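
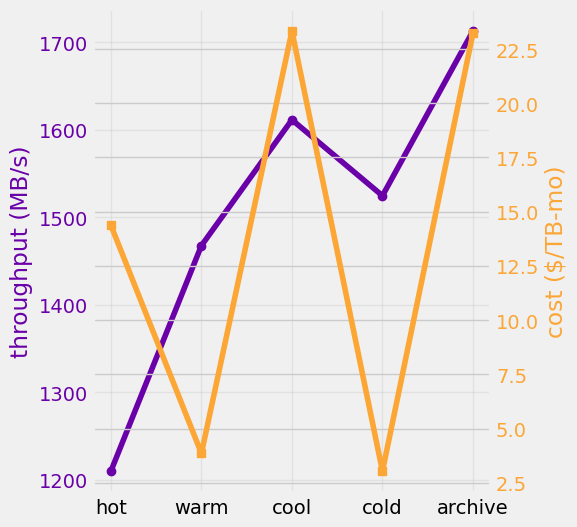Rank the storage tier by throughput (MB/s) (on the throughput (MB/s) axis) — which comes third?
cold

Top 4 (on the throughput (MB/s) axis): archive ≈ 1700, cool ≈ 1600, cold ≈ 1500, warm ≈ 1450.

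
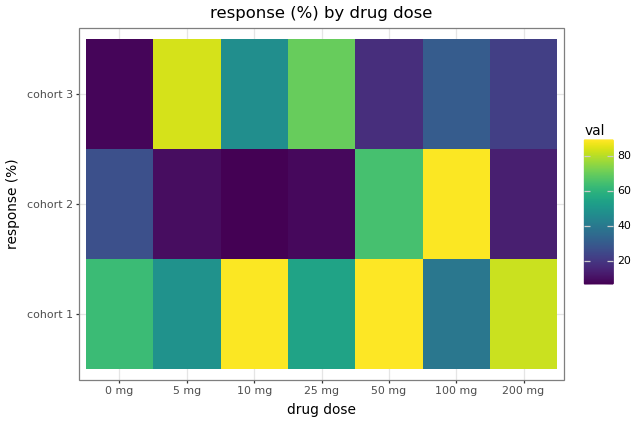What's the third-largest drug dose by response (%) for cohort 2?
Top 4 for cohort 2: 100 mg ≈ 90, 50 mg ≈ 70, 0 mg ≈ 30, 200 mg ≈ 10.

0 mg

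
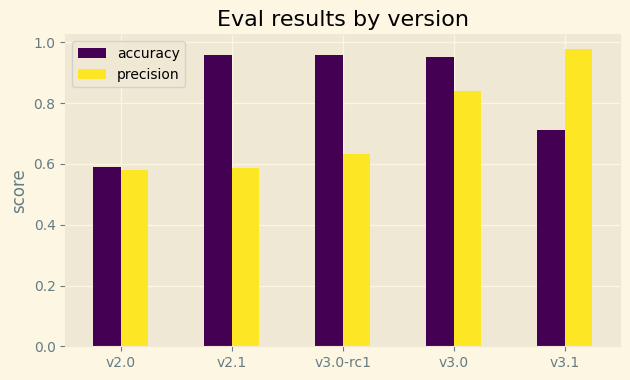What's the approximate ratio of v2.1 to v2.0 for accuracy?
v2.1 ≈ 1.0, v2.0 ≈ 0.6; 1.0/0.6 ≈ 1.67.

≈ 1.67×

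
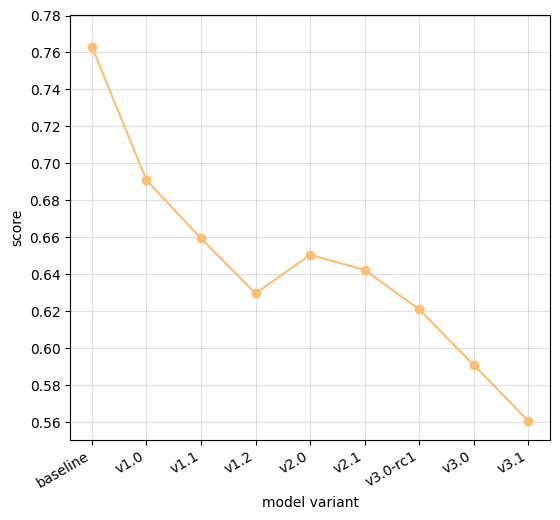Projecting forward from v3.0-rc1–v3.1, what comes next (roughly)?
Last three: 0.62, 0.60, 0.56 → slope ≈ -0.03/step → next ≈ 0.53.

≈ 0.53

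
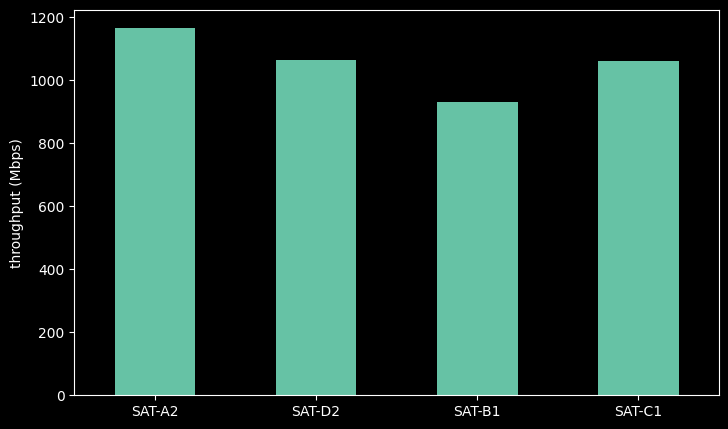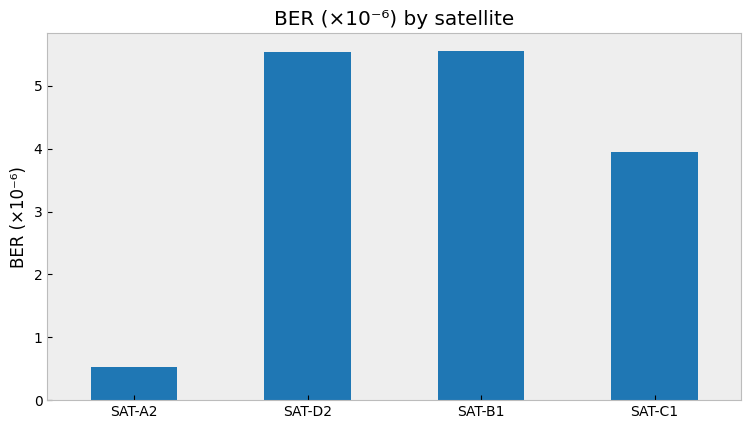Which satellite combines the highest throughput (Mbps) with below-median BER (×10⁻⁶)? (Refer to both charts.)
Chart 2 median BER (×10⁻⁶) ≈ 5; below-median satellites: SAT-A2, SAT-C1. Among those, SAT-A2 has the highest throughput (Mbps) (≈ 1200).

SAT-A2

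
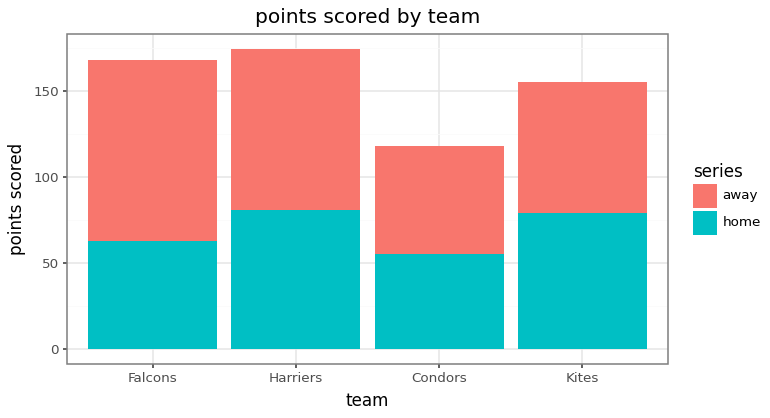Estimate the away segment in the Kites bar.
away top ≈ 160, bottom ≈ 80; segment ≈ 80.

≈ 80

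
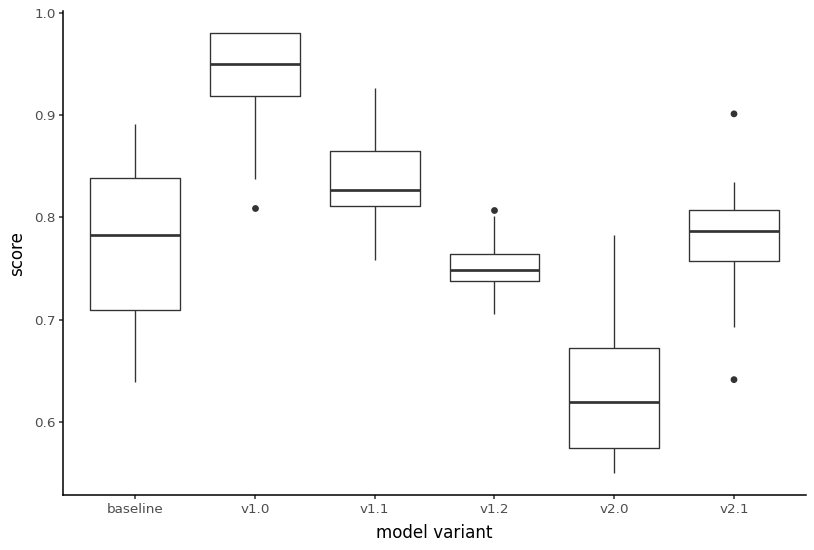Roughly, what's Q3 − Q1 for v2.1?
≈ 0.05

Q3 ≈ 0.80, Q1 ≈ 0.75; IQR ≈ 0.05.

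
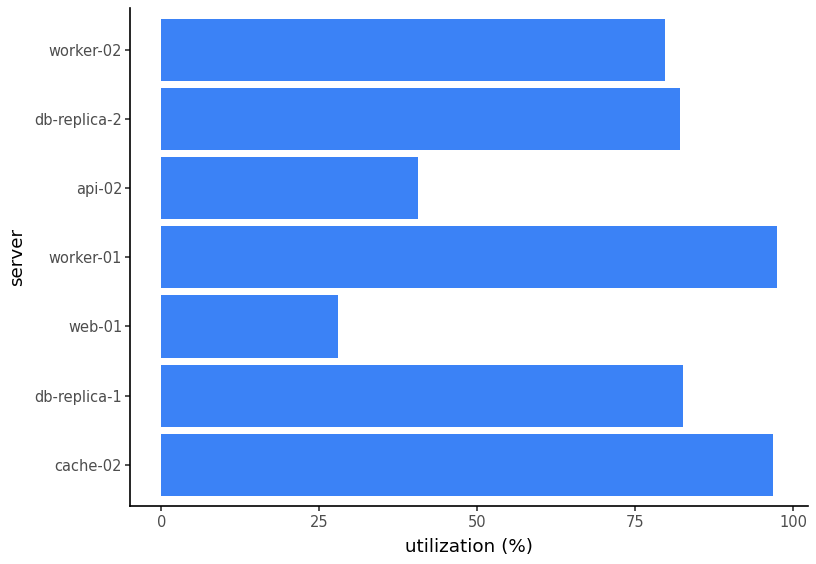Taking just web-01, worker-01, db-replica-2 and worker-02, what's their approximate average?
(30 + 100 + 80 + 80) / 4 ≈ 72.

≈ 72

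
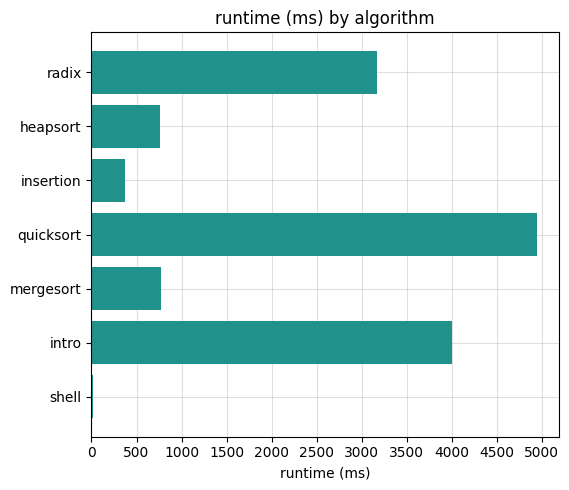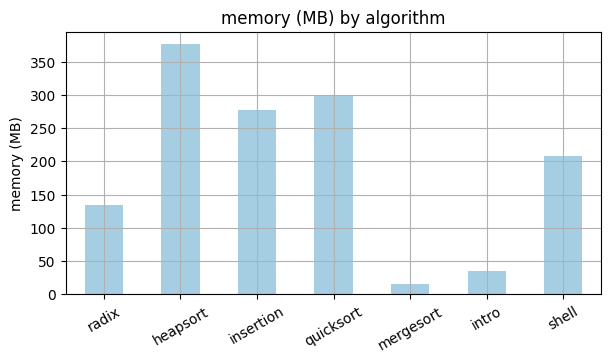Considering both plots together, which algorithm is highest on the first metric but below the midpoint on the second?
Chart 2 median memory (MB) ≈ 200; below-median algorithms: radix, mergesort, intro. Among those, intro has the highest runtime (ms) (≈ 4000).

intro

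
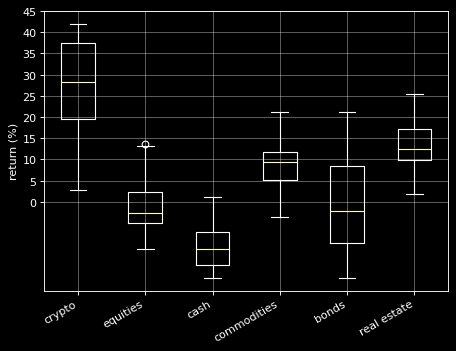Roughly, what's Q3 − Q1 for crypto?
≈ 20

Q3 ≈ 40, Q1 ≈ 20; IQR ≈ 20.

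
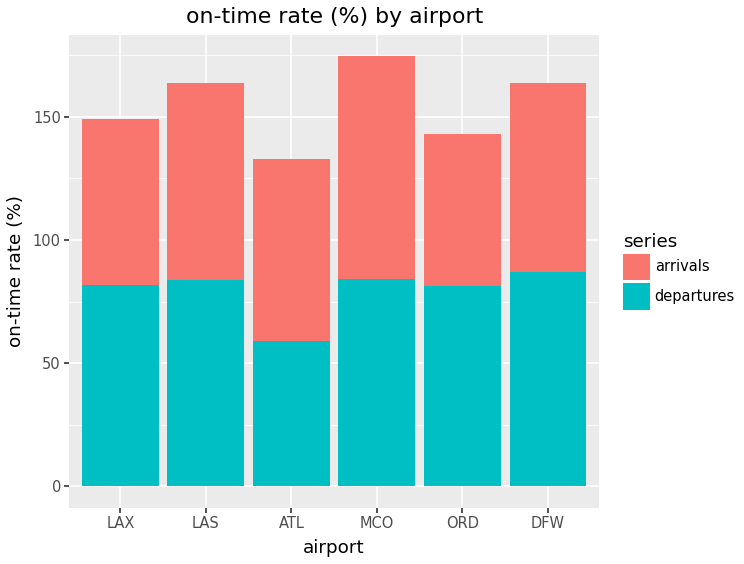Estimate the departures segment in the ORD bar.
≈ 80

departures top ≈ 80, bottom ≈ 0; segment ≈ 80.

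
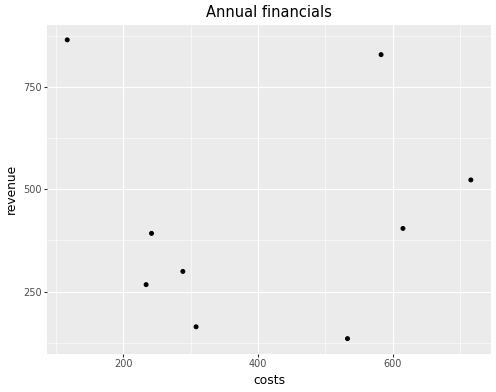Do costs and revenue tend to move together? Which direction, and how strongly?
Points are roughly uncorrelated; weak (|r| ≈ 0.0).

no clear correlation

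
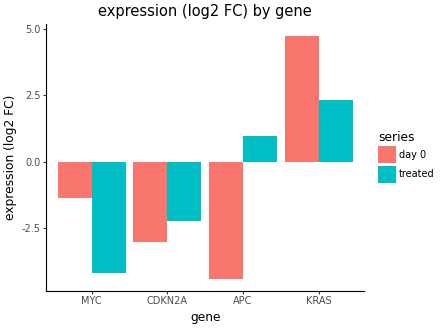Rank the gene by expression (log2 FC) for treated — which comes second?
APC

Top 3 for treated: KRAS ≈ 2, APC ≈ 1, CDKN2A ≈ -2.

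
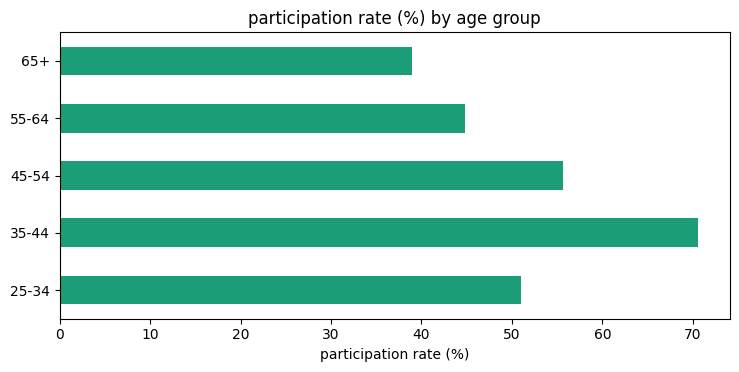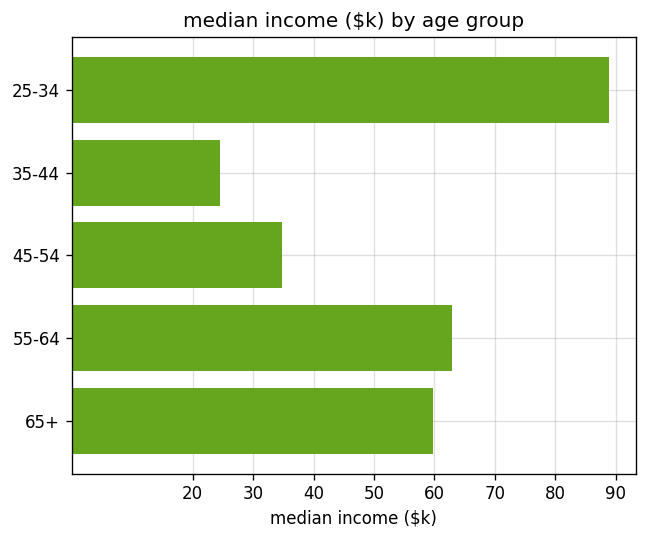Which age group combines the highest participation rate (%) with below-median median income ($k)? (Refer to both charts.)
Chart 2 median median income ($k) ≈ 60; below-median age groups: 35-44, 45-54. Among those, 35-44 has the highest participation rate (%) (≈ 70).

35-44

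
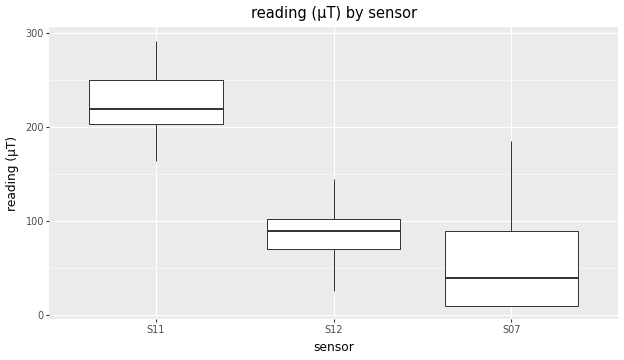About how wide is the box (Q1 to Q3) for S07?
Q3 ≈ 80, Q1 ≈ 0; IQR ≈ 80.

≈ 80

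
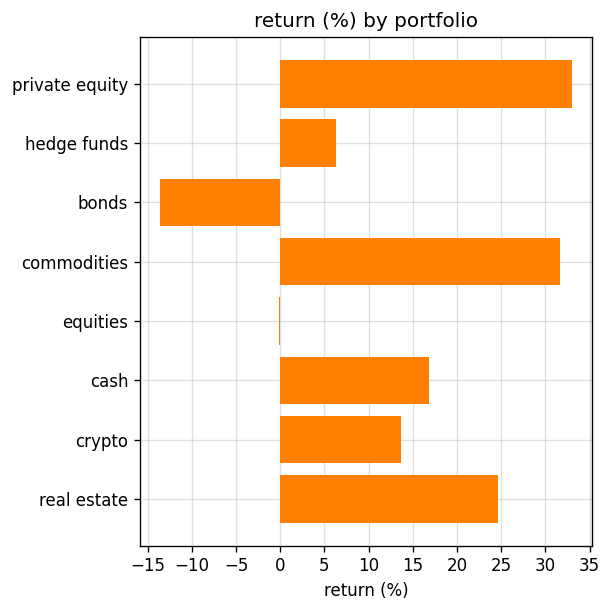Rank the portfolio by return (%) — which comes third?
Top 4: private equity ≈ 35, commodities ≈ 30, real estate ≈ 25, cash ≈ 15.

real estate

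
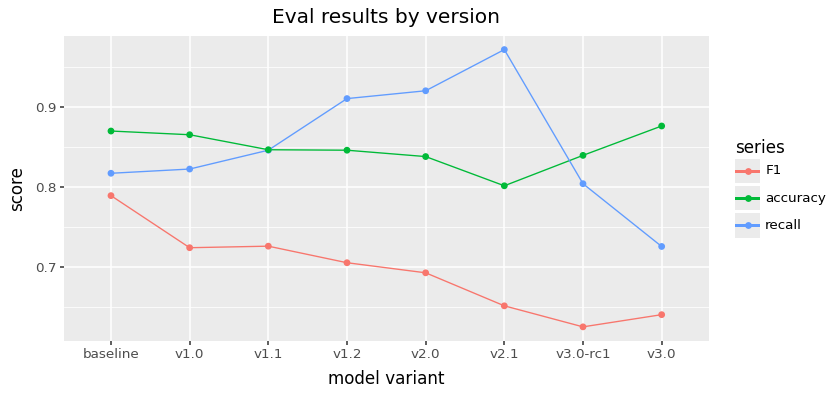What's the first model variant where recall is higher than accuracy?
v1.2

v1.1: recall ≈ 0.85 vs accuracy ≈ 0.85 (not yet); v1.2: recall ≈ 0.90 vs accuracy ≈ 0.85 (first crossover).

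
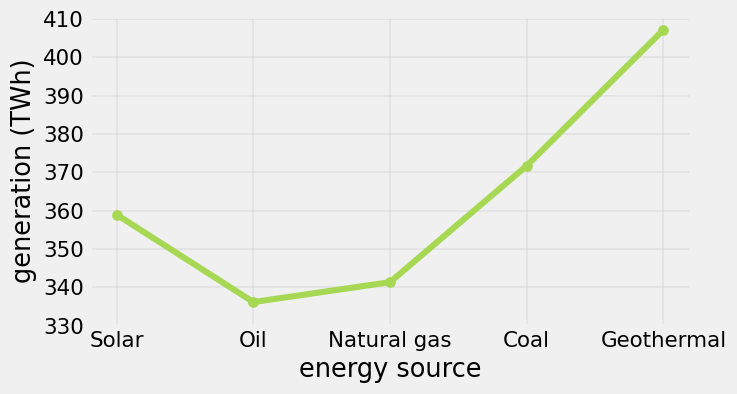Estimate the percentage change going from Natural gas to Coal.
≈ +8.8%

Natural gas ≈ 340, Coal ≈ 370; (370 − 340) / 340 ≈ +8.8%.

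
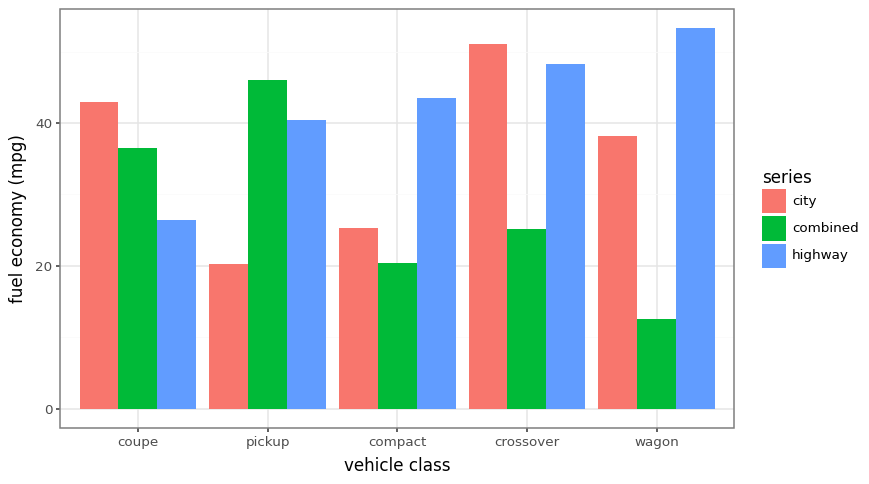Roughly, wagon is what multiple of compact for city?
wagon ≈ 40, compact ≈ 25; 40/25 ≈ 1.6.

≈ 1.6×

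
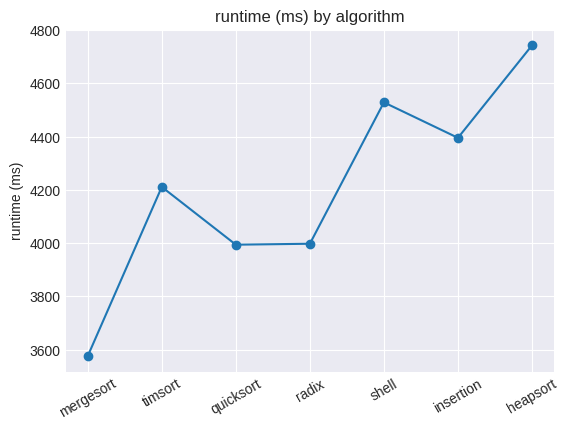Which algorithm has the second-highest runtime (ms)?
shell

Top 3: heapsort ≈ 4700, shell ≈ 4500, insertion ≈ 4400.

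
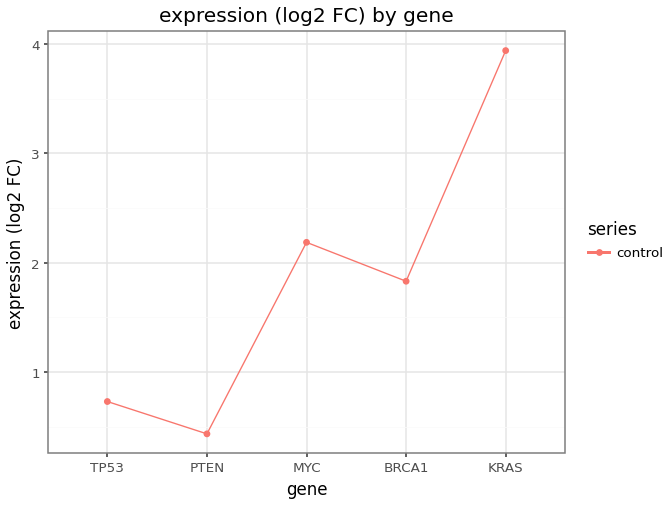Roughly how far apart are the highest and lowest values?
≈ 3.5

Max KRAS ≈ 4.0, min PTEN ≈ 0.5; range ≈ 3.5.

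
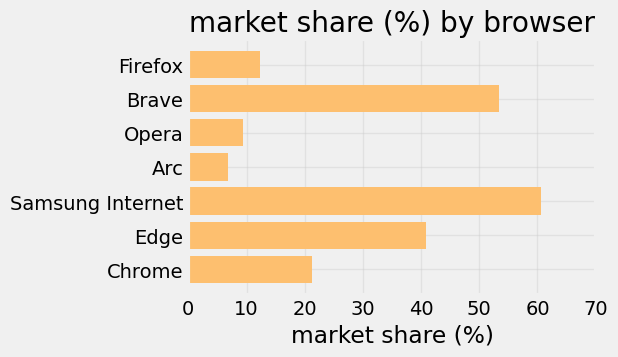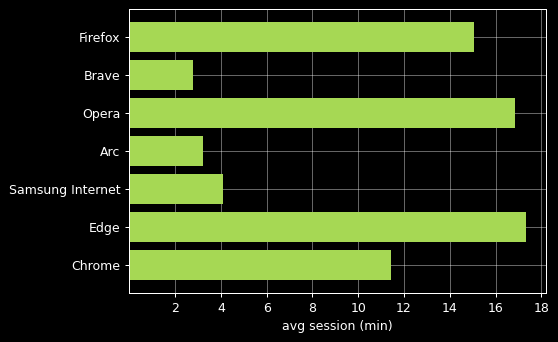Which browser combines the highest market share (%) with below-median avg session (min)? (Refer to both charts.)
Chart 2 median avg session (min) ≈ 12; below-median browsers: Brave, Arc, Samsung Internet. Among those, Samsung Internet has the highest market share (%) (≈ 60).

Samsung Internet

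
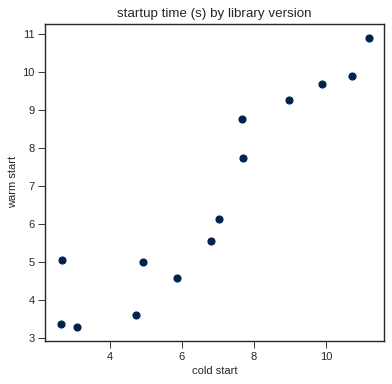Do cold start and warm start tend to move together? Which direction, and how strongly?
Points are positively correlated; strong (|r| ≈ 0.9).

positive, strong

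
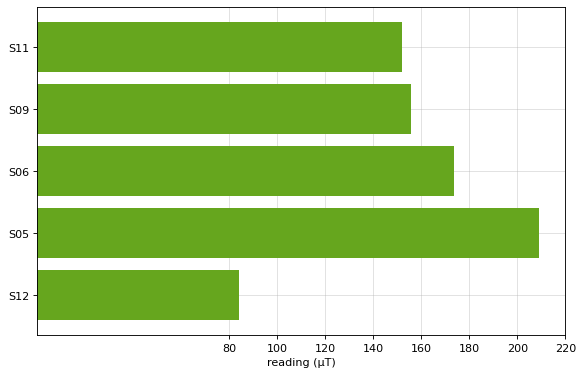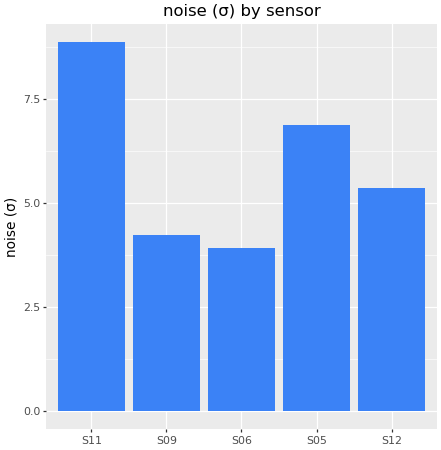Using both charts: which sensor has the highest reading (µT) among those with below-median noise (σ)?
S06

Chart 2 median noise (σ) ≈ 5; below-median sensors: S09, S06. Among those, S06 has the highest reading (µT) (≈ 180).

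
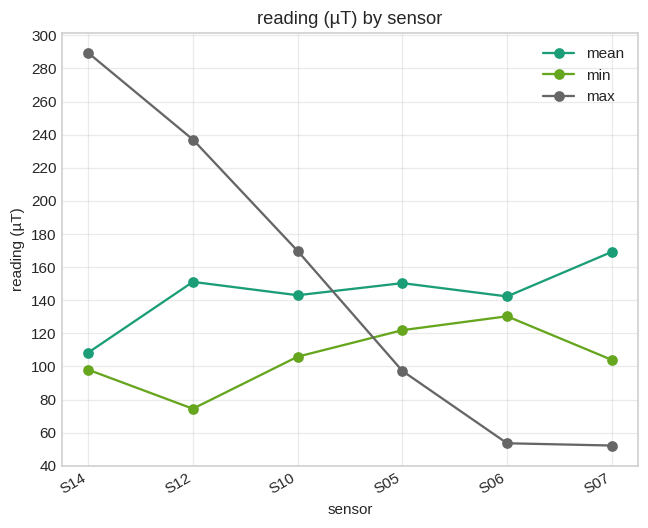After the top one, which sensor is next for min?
Top 3 for min: S06 ≈ 140, S05 ≈ 120, S10 ≈ 100.

S05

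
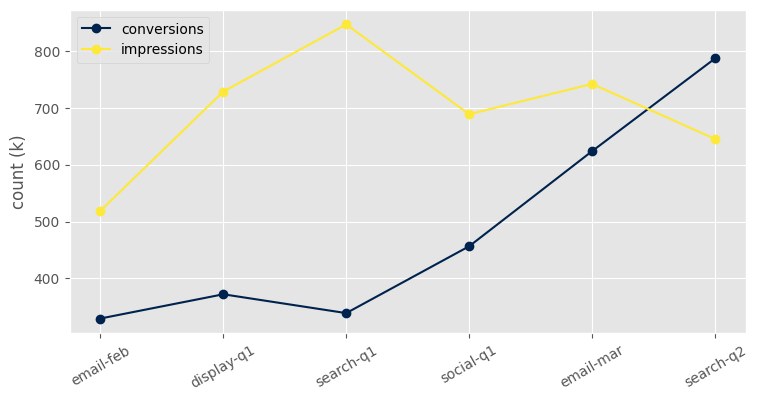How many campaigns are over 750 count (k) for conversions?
1

Above 750: search-q2.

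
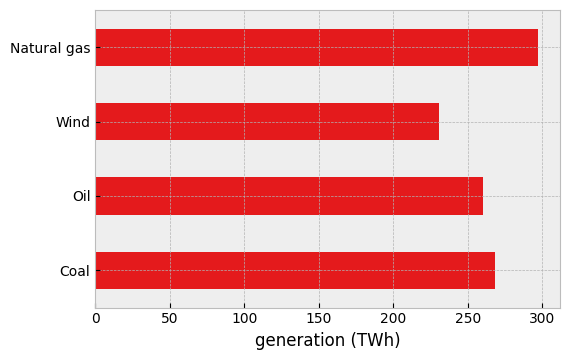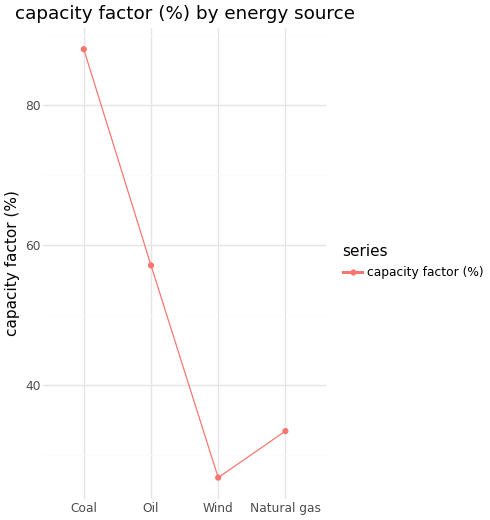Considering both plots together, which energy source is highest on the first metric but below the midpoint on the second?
Natural gas

Chart 2 median capacity factor (%) ≈ 50; below-median energy sources: Wind, Natural gas. Among those, Natural gas has the highest generation (TWh) (≈ 300).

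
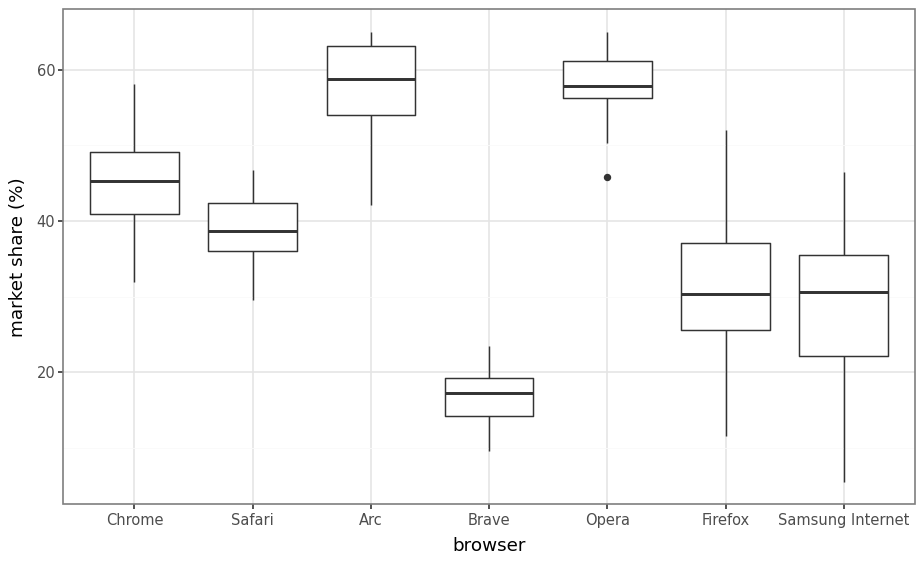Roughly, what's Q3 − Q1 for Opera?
Q3 ≈ 60, Q1 ≈ 55; IQR ≈ 5.

≈ 5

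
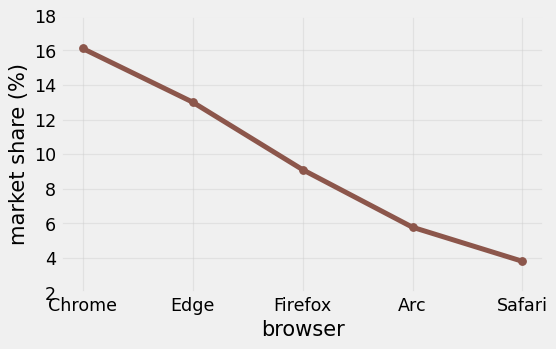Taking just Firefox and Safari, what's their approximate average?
≈ 7

(10 + 4) / 2 ≈ 7.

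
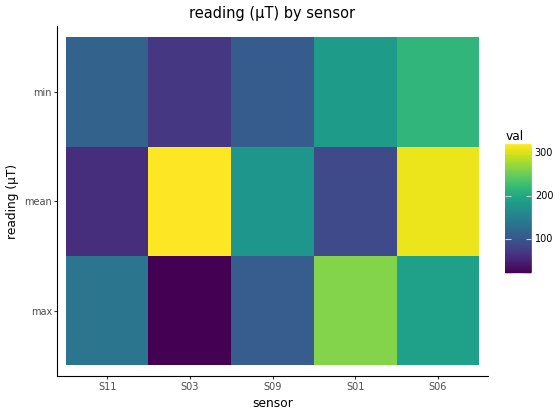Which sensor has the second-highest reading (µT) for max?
S06

Top 3 for max: S01 ≈ 250, S06 ≈ 200, S11 ≈ 125.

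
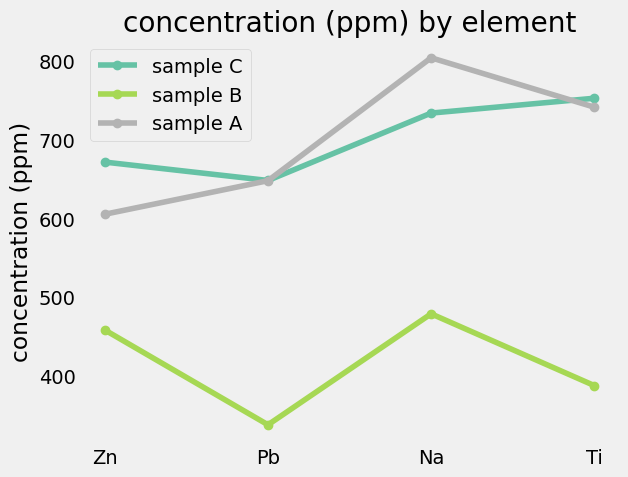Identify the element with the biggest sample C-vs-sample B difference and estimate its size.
Ti: sample C ≈ 750, sample B ≈ 400 → gap ≈ 350. Next-largest (Pb) is only ≈ 300.

Ti, ≈ 350 ppm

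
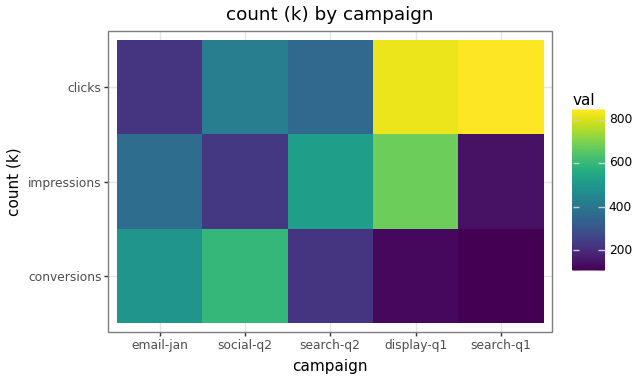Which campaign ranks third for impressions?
email-jan

Top 4 for impressions: display-q1 ≈ 700, search-q2 ≈ 500, email-jan ≈ 400, social-q2 ≈ 200.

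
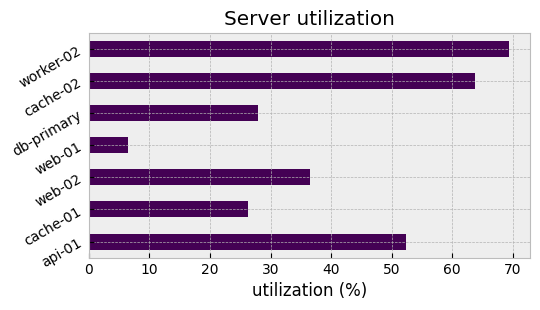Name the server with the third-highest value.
Top 4: worker-02 ≈ 70, cache-02 ≈ 60, api-01 ≈ 50, web-02 ≈ 40.

api-01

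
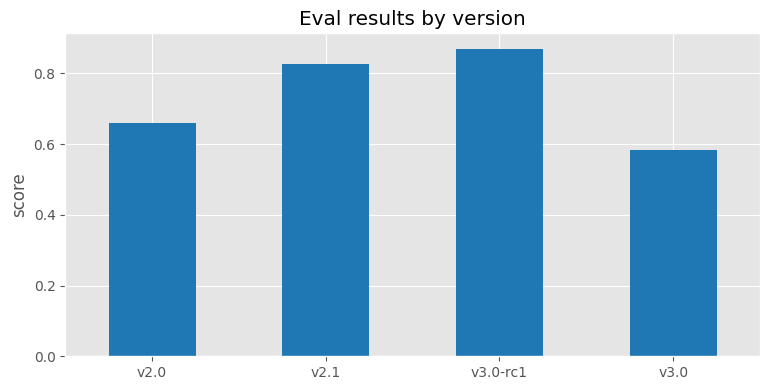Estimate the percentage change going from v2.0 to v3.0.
v2.0 ≈ 0.7, v3.0 ≈ 0.6; (0.6 − 0.7) / 0.7 ≈ -14.3%.

≈ -14.3%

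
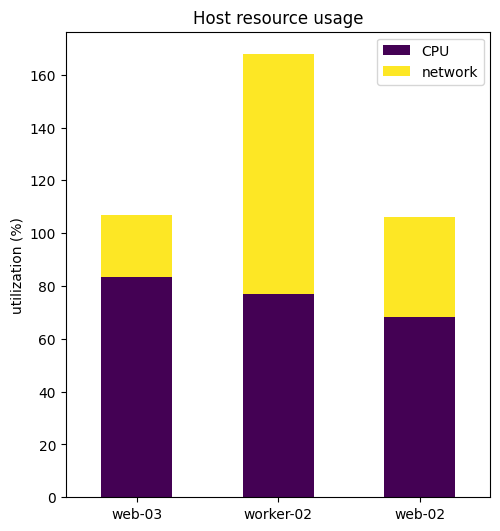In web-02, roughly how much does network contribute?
≈ 40

network top ≈ 100, bottom ≈ 60; segment ≈ 40.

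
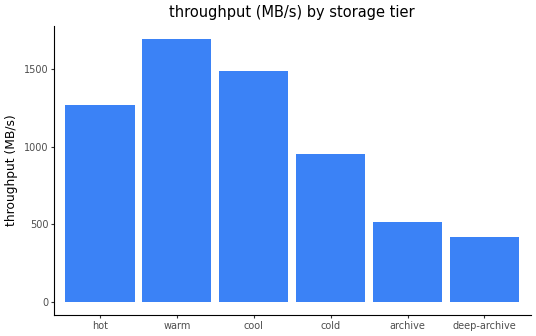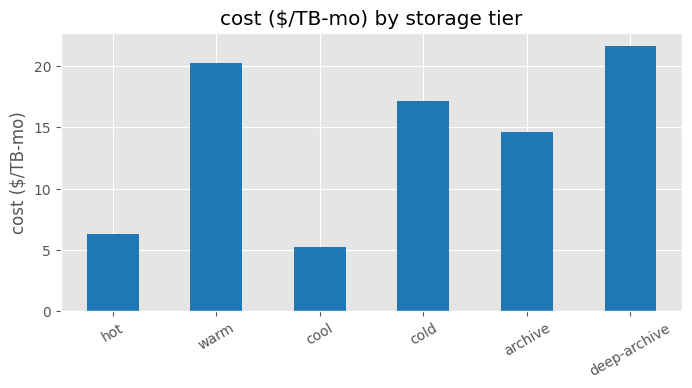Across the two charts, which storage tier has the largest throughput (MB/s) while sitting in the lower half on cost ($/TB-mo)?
cool

Chart 2 median cost ($/TB-mo) ≈ 16; below-median storage tiers: hot, cool, archive. Among those, cool has the highest throughput (MB/s) (≈ 1400).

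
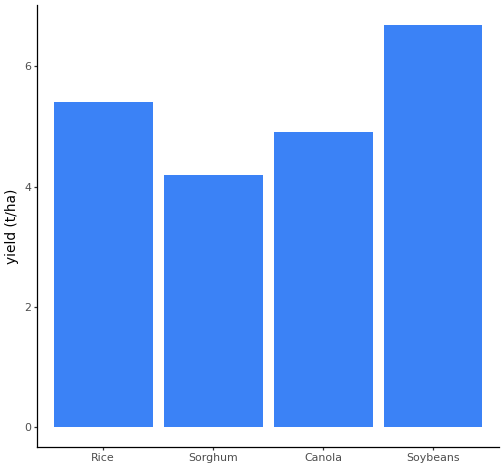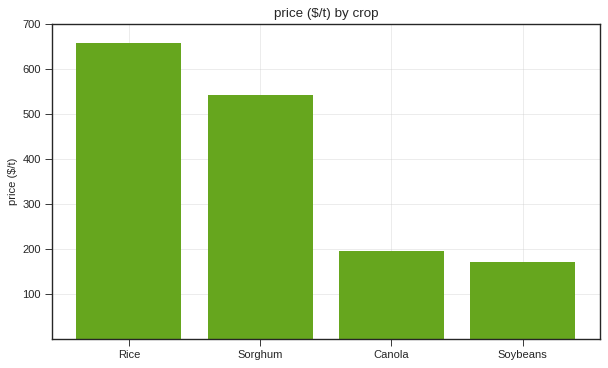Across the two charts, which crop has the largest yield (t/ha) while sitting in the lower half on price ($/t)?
Chart 2 median price ($/t) ≈ 400; below-median crops: Canola, Soybeans. Among those, Soybeans has the highest yield (t/ha) (≈ 7).

Soybeans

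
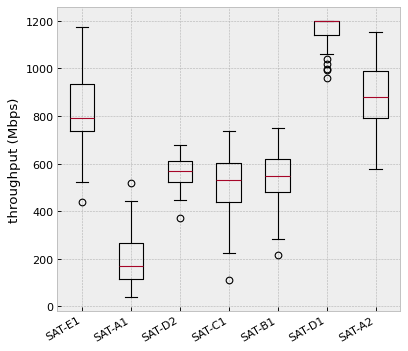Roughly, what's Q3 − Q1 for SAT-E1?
≈ 200

Q3 ≈ 900, Q1 ≈ 700; IQR ≈ 200.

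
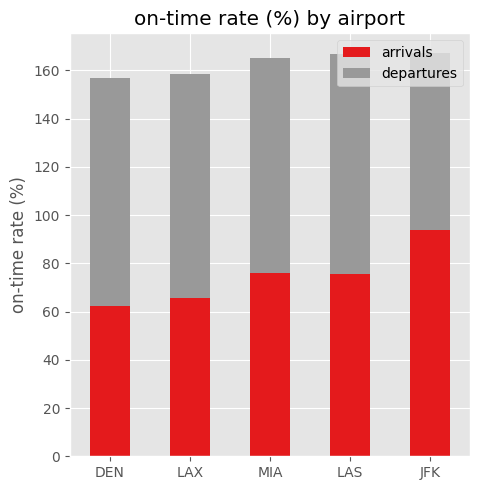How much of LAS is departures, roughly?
departures top ≈ 160, bottom ≈ 80; segment ≈ 80.

≈ 80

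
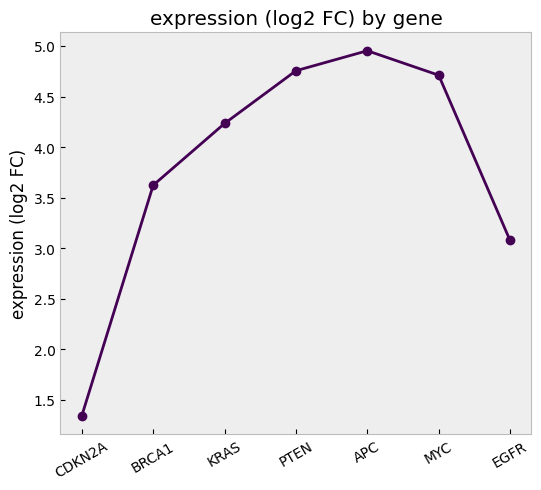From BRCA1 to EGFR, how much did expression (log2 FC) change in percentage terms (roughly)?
BRCA1 ≈ 3.5, EGFR ≈ 3.0; (3.0 − 3.5) / 3.5 ≈ -14.3%.

≈ -14.3%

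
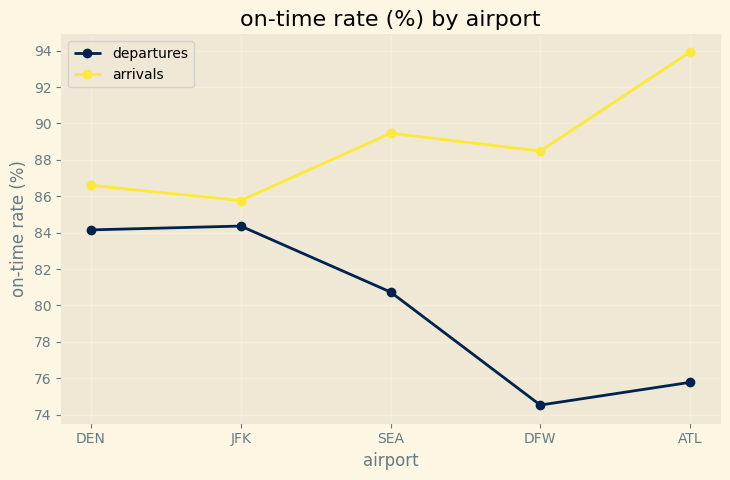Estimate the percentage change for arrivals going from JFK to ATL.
≈ +9.3%

JFK ≈ 86, ATL ≈ 94; (94 − 86) / 86 ≈ +9.3%.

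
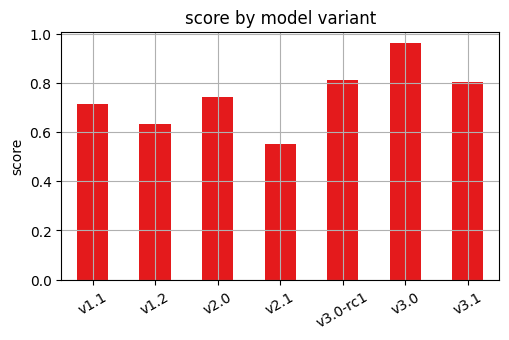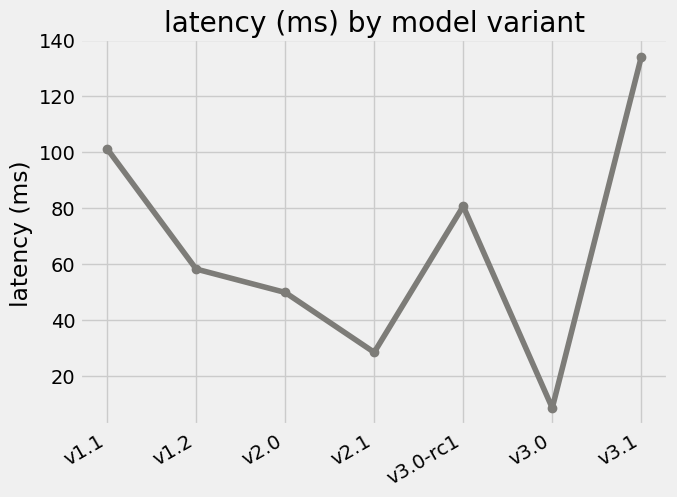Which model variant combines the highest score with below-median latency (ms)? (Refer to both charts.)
Chart 2 median latency (ms) ≈ 60; below-median model variants: v2.0, v2.1, v3.0. Among those, v3.0 has the highest score (≈ 1).

v3.0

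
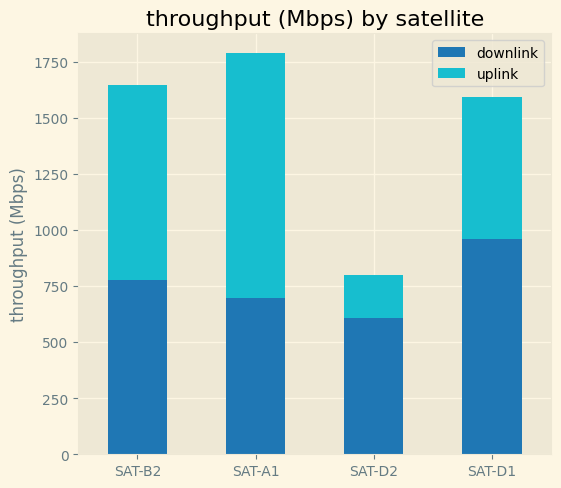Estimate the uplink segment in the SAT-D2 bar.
uplink top ≈ 800, bottom ≈ 600; segment ≈ 200.

≈ 200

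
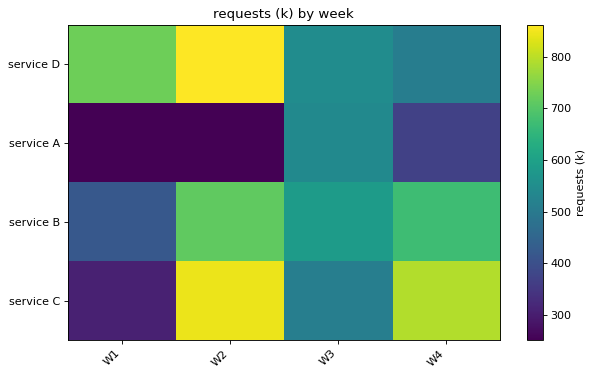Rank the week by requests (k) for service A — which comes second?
W4

Top 3 for service A: W3 ≈ 500, W4 ≈ 400, W2 ≈ 300.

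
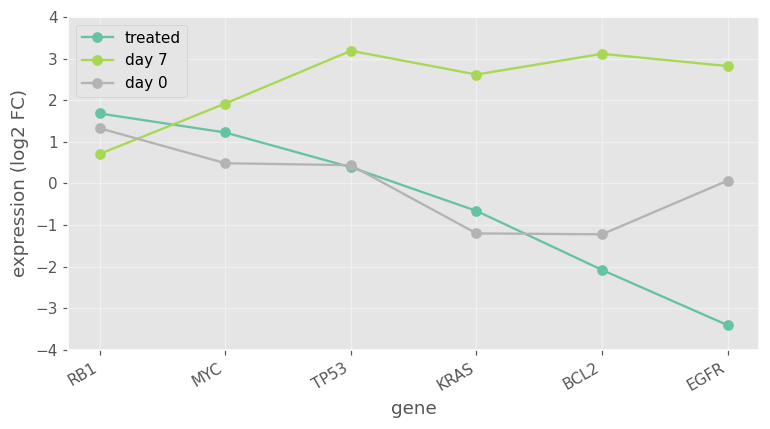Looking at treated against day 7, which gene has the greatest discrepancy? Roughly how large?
EGFR, ≈ 6 log2 FC

EGFR: treated ≈ -3, day 7 ≈ 3 → gap ≈ 6. Next-largest (BCL2) is only ≈ 5.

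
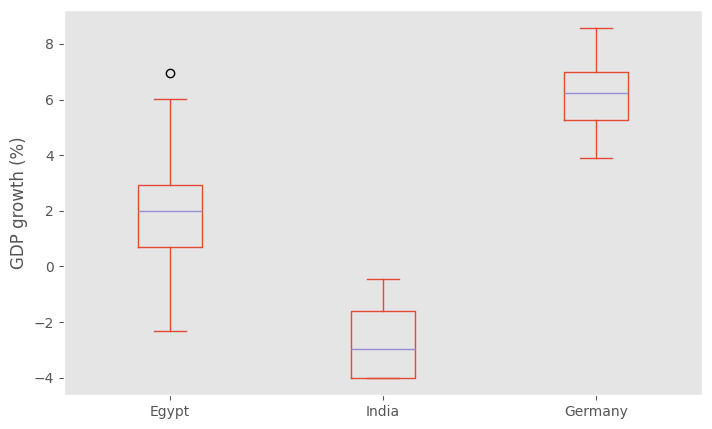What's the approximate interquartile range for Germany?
Q3 ≈ 7, Q1 ≈ 5; IQR ≈ 2.

≈ 2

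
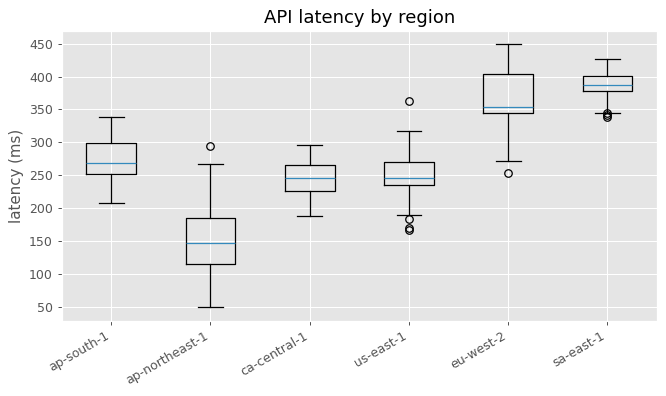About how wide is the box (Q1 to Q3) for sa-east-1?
≈ 20

Q3 ≈ 400, Q1 ≈ 380; IQR ≈ 20.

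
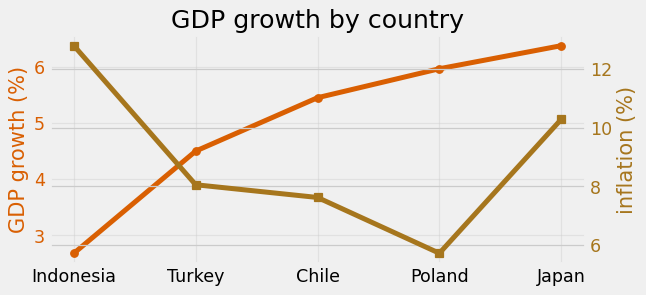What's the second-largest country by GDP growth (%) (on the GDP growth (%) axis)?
Poland

Top 3 (on the GDP growth (%) axis): Japan ≈ 6.5, Poland ≈ 6.0, Chile ≈ 5.5.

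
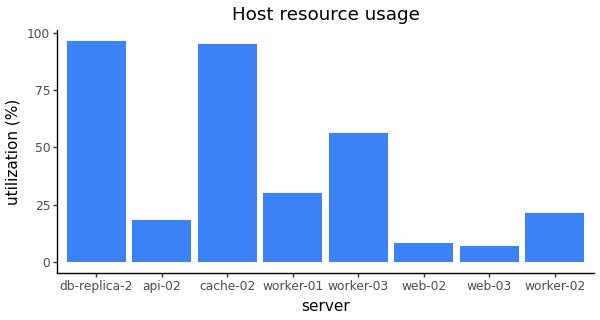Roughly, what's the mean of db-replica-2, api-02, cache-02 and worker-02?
(100 + 20 + 100 + 20) / 4 ≈ 60.

≈ 60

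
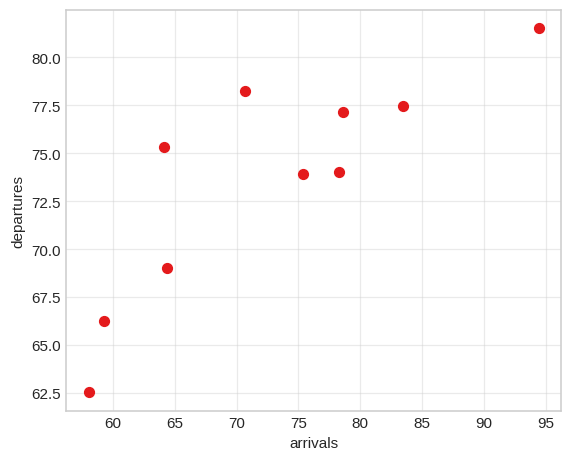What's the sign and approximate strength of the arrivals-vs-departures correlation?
positive, strong

Points are positively correlated; strong (|r| ≈ 0.8).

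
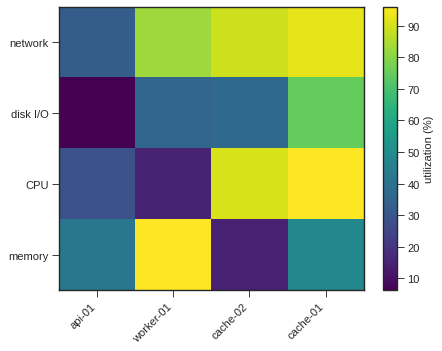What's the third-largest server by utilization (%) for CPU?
api-01

Top 4 for CPU: cache-01 ≈ 100, cache-02 ≈ 90, api-01 ≈ 30, worker-01 ≈ 10.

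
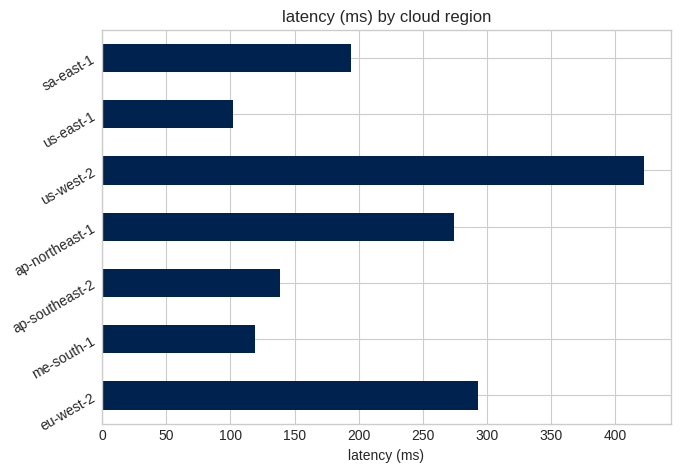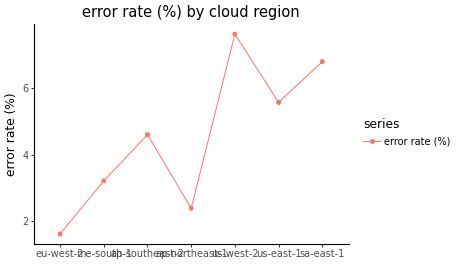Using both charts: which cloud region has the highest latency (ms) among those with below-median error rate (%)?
eu-west-2

Chart 2 median error rate (%) ≈ 5; below-median cloud regions: eu-west-2, me-south-1, ap-northeast-1. Among those, eu-west-2 has the highest latency (ms) (≈ 300).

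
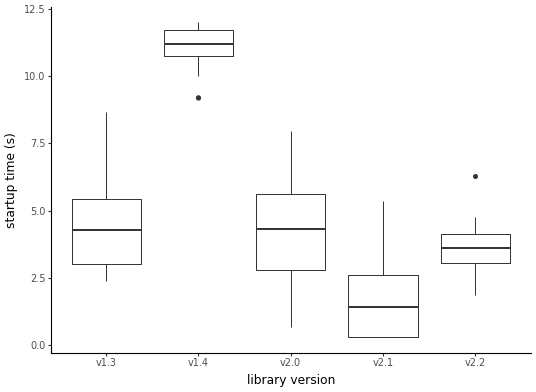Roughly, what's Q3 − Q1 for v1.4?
≈ 1

Q3 ≈ 12, Q1 ≈ 11; IQR ≈ 1.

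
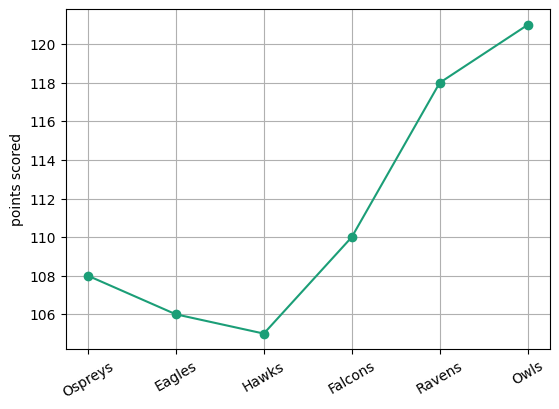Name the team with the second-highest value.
Top 3: Owls ≈ 120, Ravens ≈ 118, Falcons ≈ 110.

Ravens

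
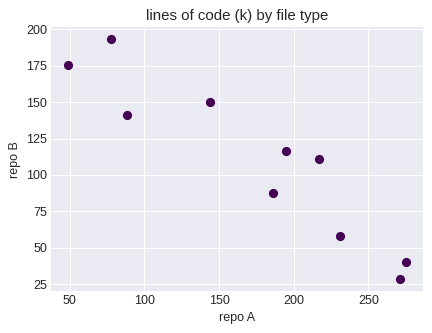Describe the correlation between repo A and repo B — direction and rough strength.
Points are negatively correlated; strong (|r| ≈ 0.9).

negative, strong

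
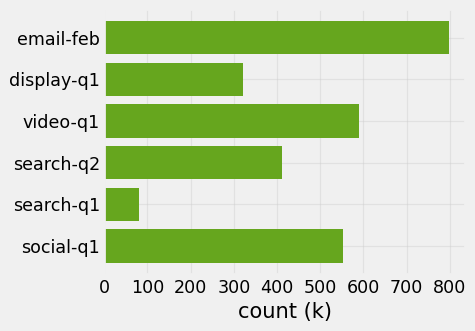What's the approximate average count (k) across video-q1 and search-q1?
≈ 350

(600 + 100) / 2 ≈ 350.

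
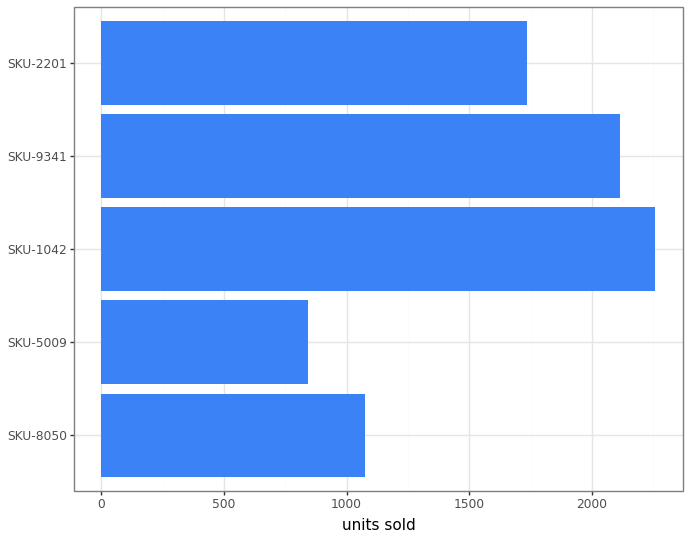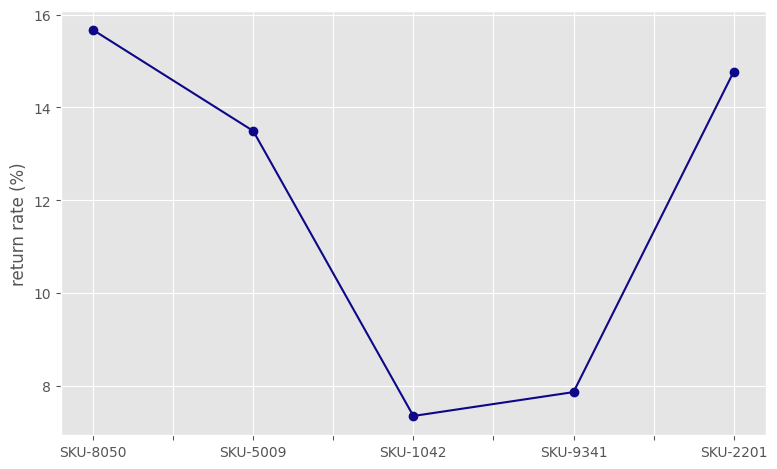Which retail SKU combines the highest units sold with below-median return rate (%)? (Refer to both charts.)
Chart 2 median return rate (%) ≈ 14; below-median retail SKUs: SKU-1042, SKU-9341. Among those, SKU-1042 has the highest units sold (≈ 2500).

SKU-1042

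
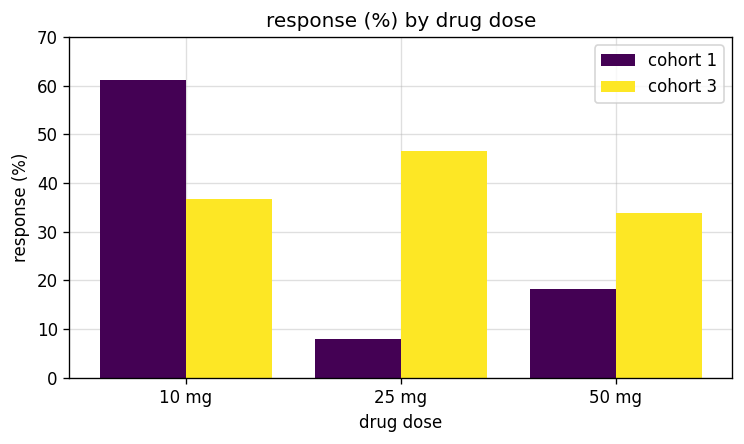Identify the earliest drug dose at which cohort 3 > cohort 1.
25 mg

10 mg: cohort 3 ≈ 40 vs cohort 1 ≈ 60 (not yet); 25 mg: cohort 3 ≈ 50 vs cohort 1 ≈ 10 (first crossover).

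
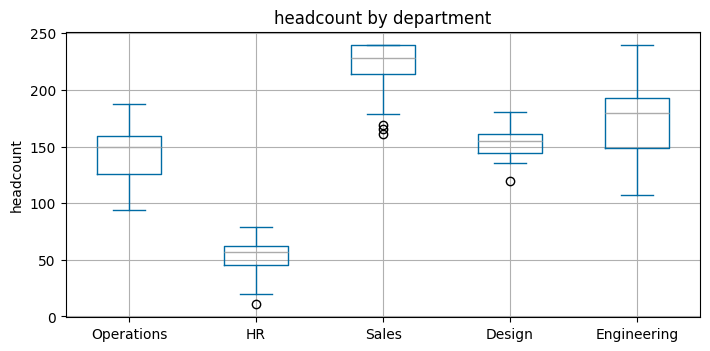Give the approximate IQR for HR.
Q3 ≈ 60, Q1 ≈ 40; IQR ≈ 20.

≈ 20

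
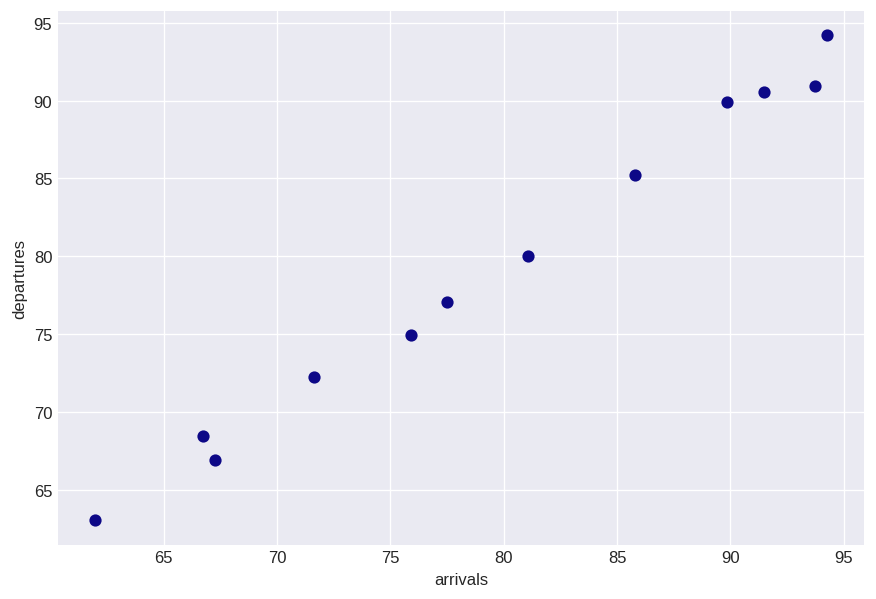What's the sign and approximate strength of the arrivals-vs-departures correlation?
Points are positively correlated; strong (|r| ≈ 1.0).

positive, strong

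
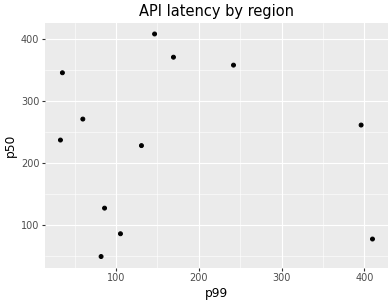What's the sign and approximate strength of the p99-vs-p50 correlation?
Points are roughly uncorrelated; weak (|r| ≈ 0.1).

no clear correlation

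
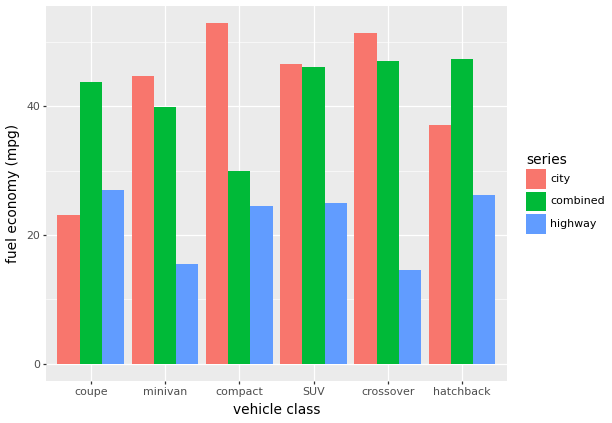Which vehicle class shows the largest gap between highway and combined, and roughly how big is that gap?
crossover: highway ≈ 15, combined ≈ 45 → gap ≈ 30. Next-largest (minivan) is only ≈ 25.

crossover, ≈ 30 mpg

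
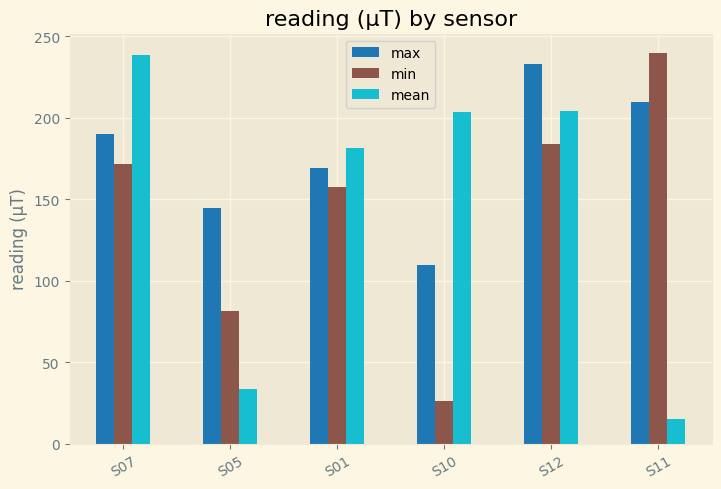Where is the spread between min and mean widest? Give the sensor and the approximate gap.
S11, ≈ 220 µT

S11: min ≈ 240, mean ≈ 20 → gap ≈ 220. Next-largest (S10) is only ≈ 180.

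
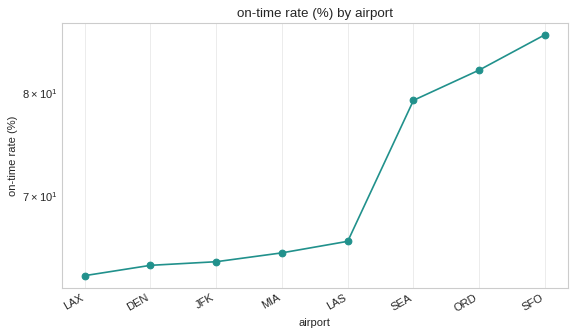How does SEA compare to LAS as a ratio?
SEA ≈ 80, LAS ≈ 66; 80/66 ≈ 1.21.

≈ 1.21×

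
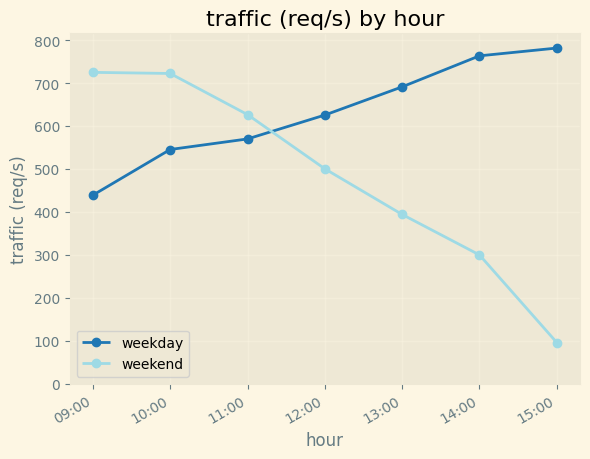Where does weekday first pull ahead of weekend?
11:00: weekday ≈ 600 vs weekend ≈ 600 (not yet); 12:00: weekday ≈ 600 vs weekend ≈ 500 (first crossover).

12:00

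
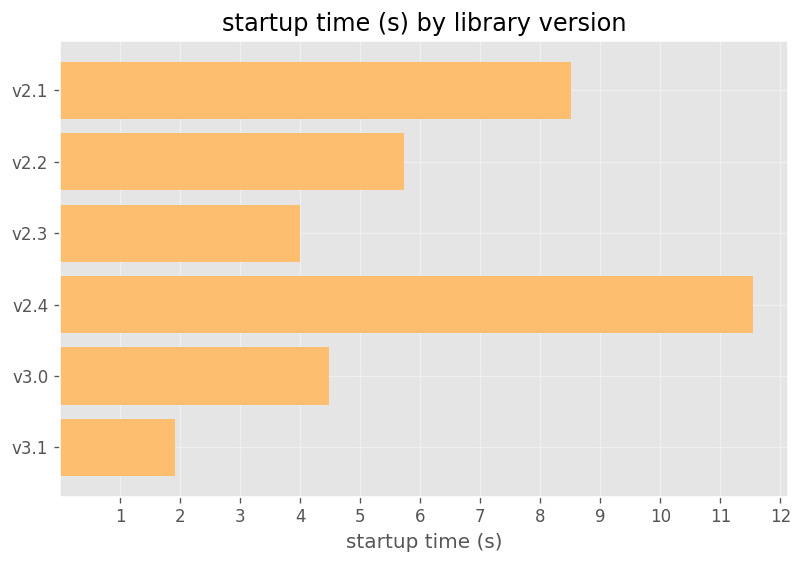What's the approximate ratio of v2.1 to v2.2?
≈ 1.5×

v2.1 ≈ 9, v2.2 ≈ 6; 9/6 ≈ 1.5.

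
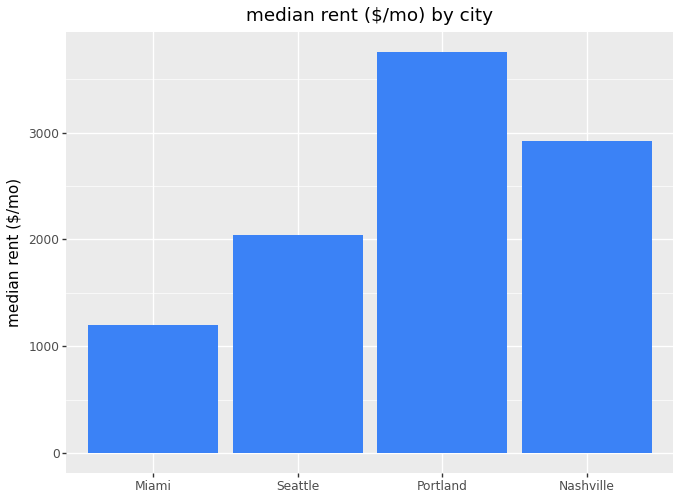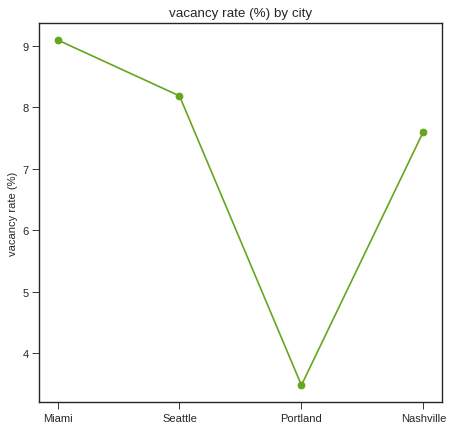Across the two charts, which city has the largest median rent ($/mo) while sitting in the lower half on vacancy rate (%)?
Portland

Chart 2 median vacancy rate (%) ≈ 8; below-median cities: Portland, Nashville. Among those, Portland has the highest median rent ($/mo) (≈ 4000).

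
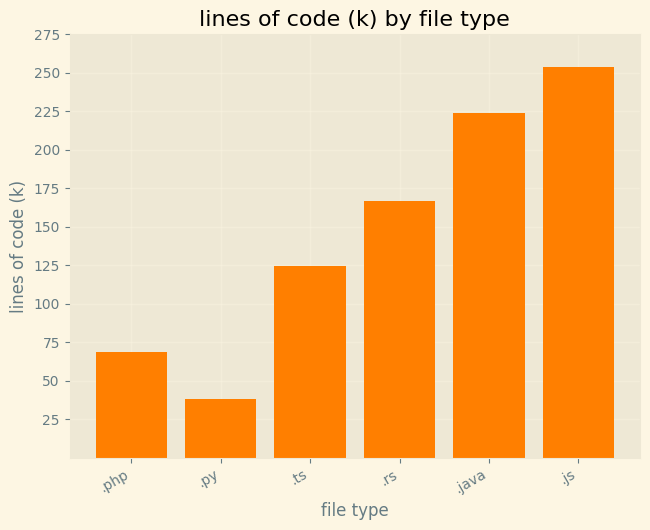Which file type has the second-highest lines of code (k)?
.java

Top 3: .js ≈ 250, .java ≈ 225, .rs ≈ 175.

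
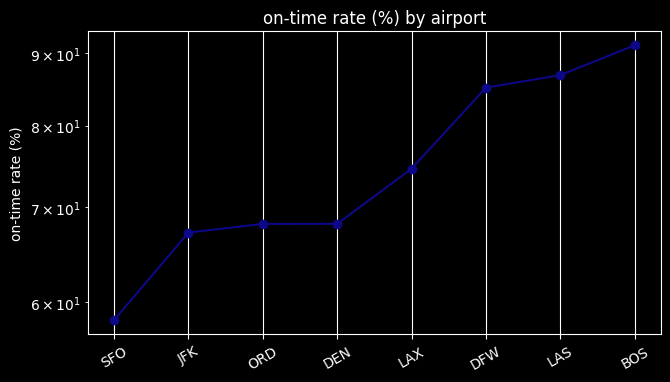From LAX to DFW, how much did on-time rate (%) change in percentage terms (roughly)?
LAX ≈ 75, DFW ≈ 85; (85 − 75) / 75 ≈ +13.3%.

≈ +13.3%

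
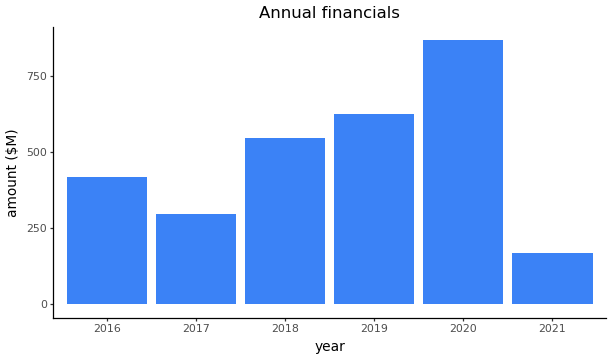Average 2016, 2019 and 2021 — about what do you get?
≈ 400

(400 + 600 + 200) / 3 ≈ 400.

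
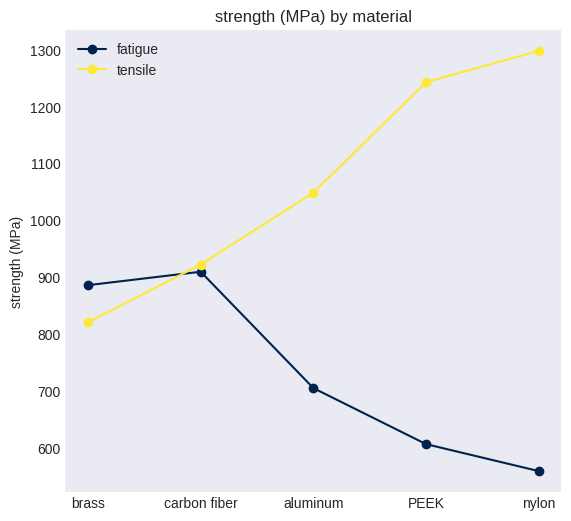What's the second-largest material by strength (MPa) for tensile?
Top 3 for tensile: nylon ≈ 1300, PEEK ≈ 1200, aluminum ≈ 1000.

PEEK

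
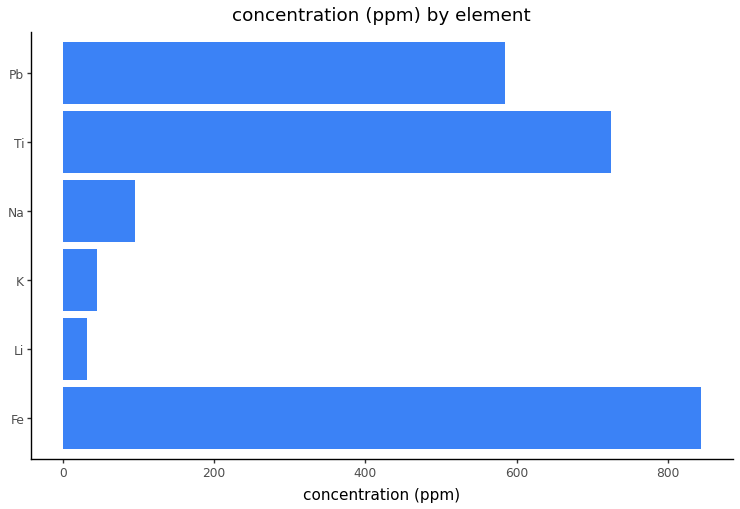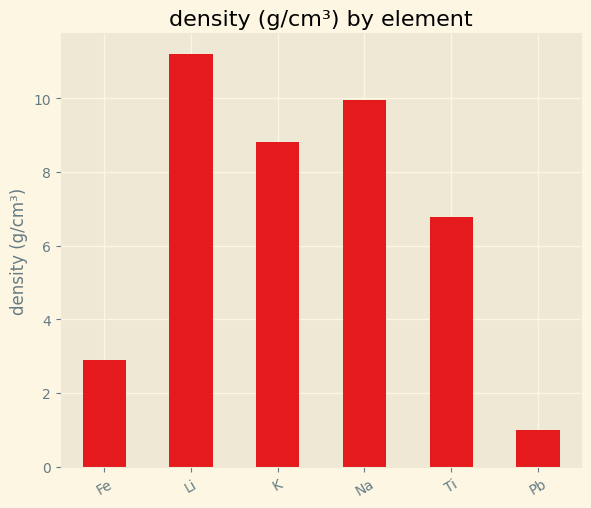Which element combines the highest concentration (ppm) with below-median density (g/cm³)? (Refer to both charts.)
Chart 2 median density (g/cm³) ≈ 8; below-median elements: Fe, Ti, Pb. Among those, Fe has the highest concentration (ppm) (≈ 800).

Fe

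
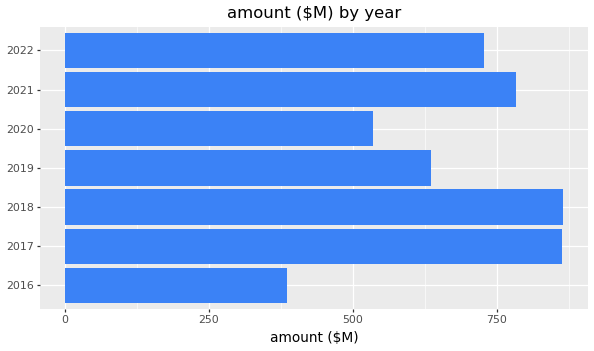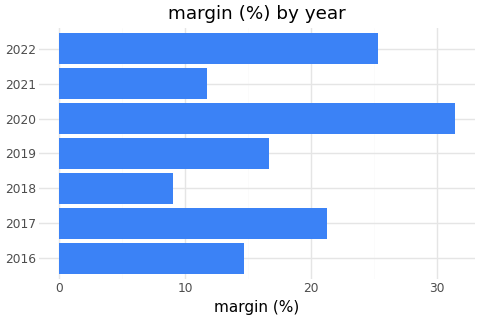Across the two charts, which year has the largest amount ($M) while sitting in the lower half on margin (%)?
Chart 2 median margin (%) ≈ 15; below-median years: 2016, 2018, 2021. Among those, 2018 has the highest amount ($M) (≈ 900).

2018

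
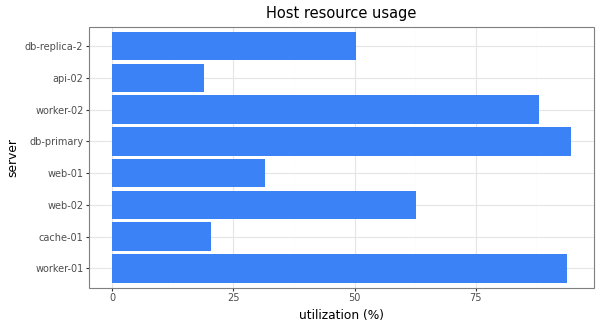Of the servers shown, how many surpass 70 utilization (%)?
3

Above 70: worker-01, db-primary, worker-02.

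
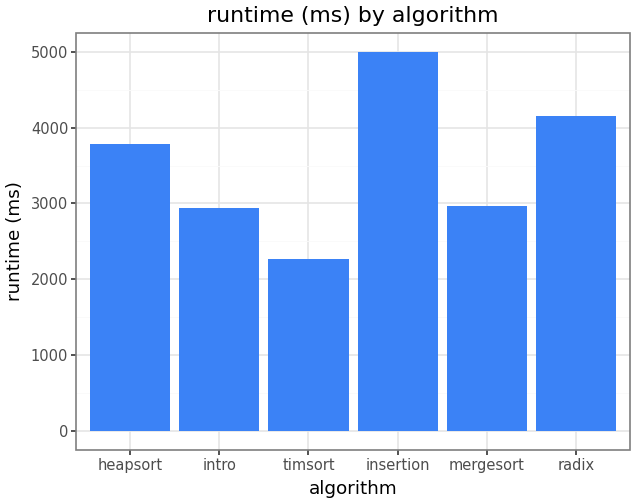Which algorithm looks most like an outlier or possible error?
insertion ≈ 5000; the rest sit between ≈ 2500 and ≈ 4000.

insertion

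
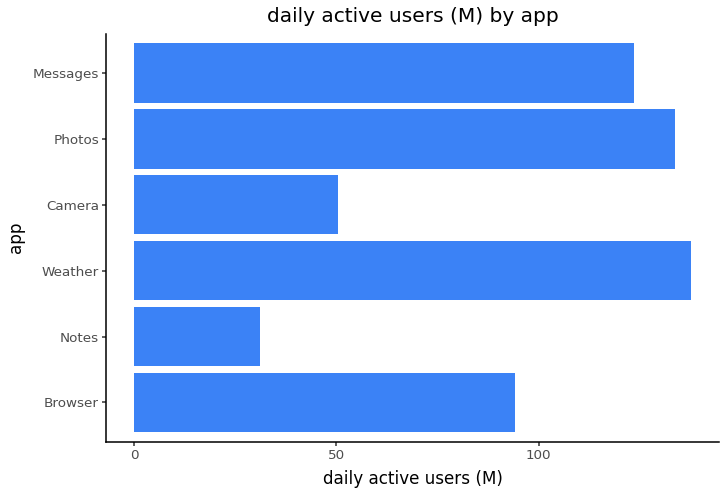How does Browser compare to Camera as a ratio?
Browser ≈ 100, Camera ≈ 60; 100/60 ≈ 1.67.

≈ 1.67×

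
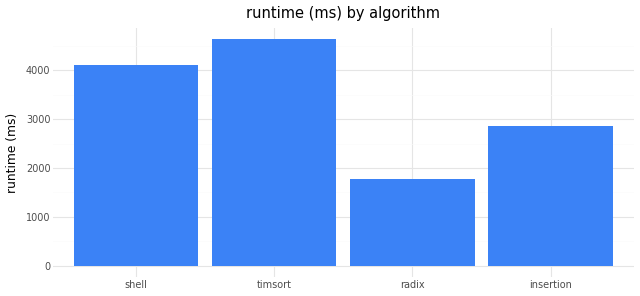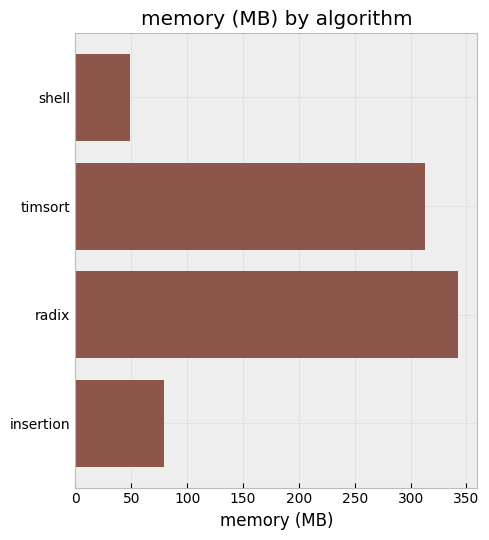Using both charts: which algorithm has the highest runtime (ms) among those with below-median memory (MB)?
shell

Chart 2 median memory (MB) ≈ 200; below-median algorithms: shell, insertion. Among those, shell has the highest runtime (ms) (≈ 4000).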